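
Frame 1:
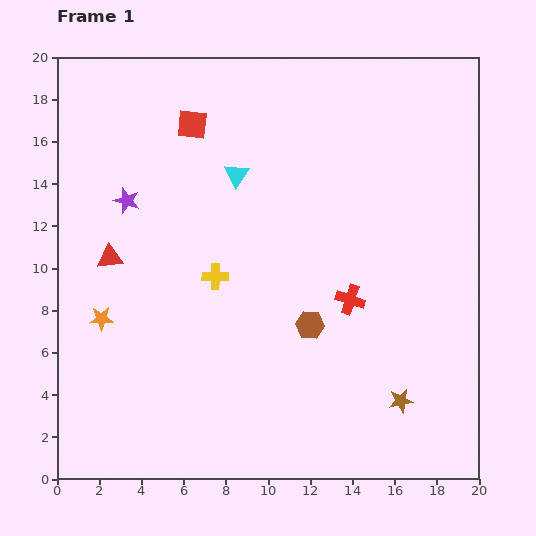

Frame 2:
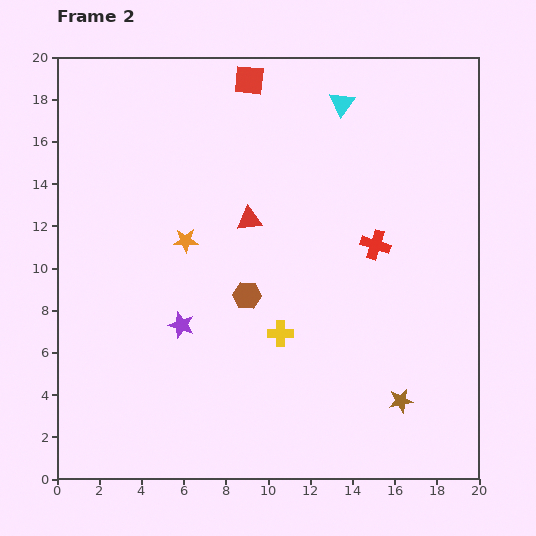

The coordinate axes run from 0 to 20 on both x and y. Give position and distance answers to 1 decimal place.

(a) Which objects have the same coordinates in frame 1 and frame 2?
the brown star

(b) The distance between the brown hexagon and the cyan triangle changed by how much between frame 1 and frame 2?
+2.3

Distance in frame 1: 7.9. Distance in frame 2: 10.2.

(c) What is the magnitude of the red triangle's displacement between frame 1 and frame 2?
6.8

The red triangle moved from (2.5, 10.5) to (9.1, 12.3), a distance of √(6.6² + 1.8²) ≈ 6.8.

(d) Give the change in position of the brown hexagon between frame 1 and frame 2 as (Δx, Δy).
(-3.0, 1.4)

The brown hexagon was at (12.0, 7.3) in frame 1 and (9.0, 8.7) in frame 2.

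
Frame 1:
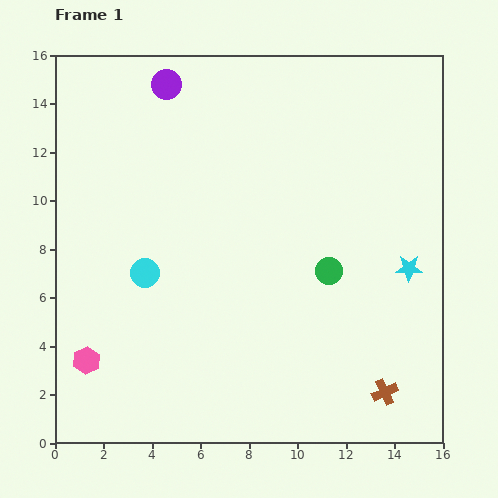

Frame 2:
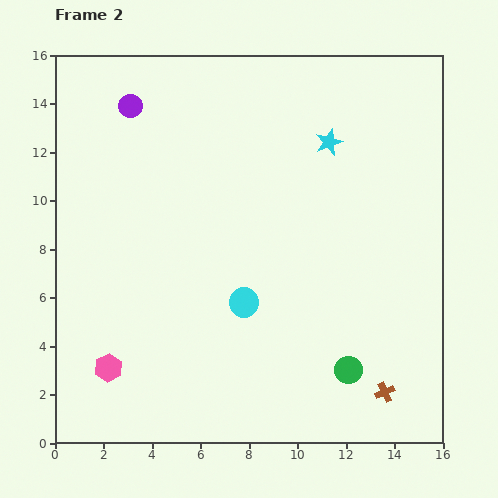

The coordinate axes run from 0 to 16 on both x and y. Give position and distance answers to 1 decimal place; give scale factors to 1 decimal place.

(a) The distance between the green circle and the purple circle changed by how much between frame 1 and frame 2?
+3.9

Distance in frame 1: 10.2. Distance in frame 2: 14.1.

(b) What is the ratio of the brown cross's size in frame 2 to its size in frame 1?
0.8×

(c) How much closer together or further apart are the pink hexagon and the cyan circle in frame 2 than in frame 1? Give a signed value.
+1.9

Distance in frame 1: 4.3. Distance in frame 2: 6.2.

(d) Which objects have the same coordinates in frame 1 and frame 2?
the brown cross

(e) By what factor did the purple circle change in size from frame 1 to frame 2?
0.8×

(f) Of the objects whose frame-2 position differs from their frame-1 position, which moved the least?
the pink hexagon

(moved 0.9)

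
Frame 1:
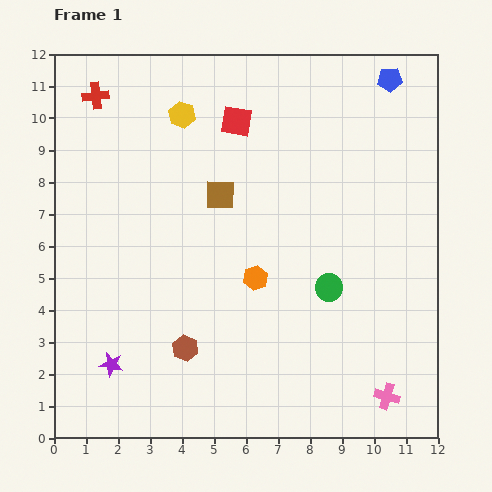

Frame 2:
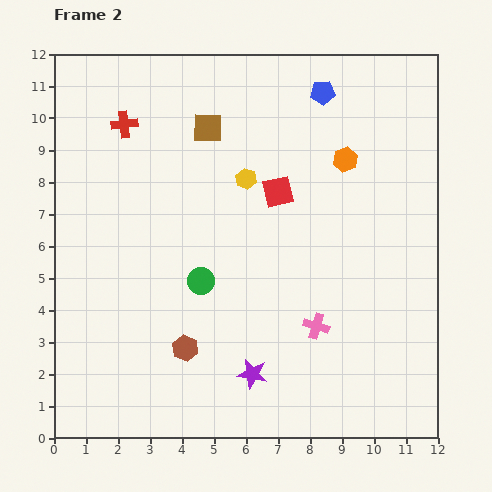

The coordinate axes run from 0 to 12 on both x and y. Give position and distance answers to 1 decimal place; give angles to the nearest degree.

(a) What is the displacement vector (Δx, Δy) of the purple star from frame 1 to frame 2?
(4.4, -0.3)

The purple star was at (1.8, 2.3) in frame 1 and (6.2, 2.0) in frame 2.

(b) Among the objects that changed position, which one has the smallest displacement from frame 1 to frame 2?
the red cross

(moved 1.3)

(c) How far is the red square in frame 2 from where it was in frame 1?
2.6

The red square moved from (5.7, 9.9) to (7.0, 7.7), a distance of √(1.3² + 2.2²) ≈ 2.6.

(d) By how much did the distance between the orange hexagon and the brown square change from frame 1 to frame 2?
+1.6

Distance in frame 1: 2.8. Distance in frame 2: 4.4.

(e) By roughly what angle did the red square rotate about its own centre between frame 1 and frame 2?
22° counter-clockwise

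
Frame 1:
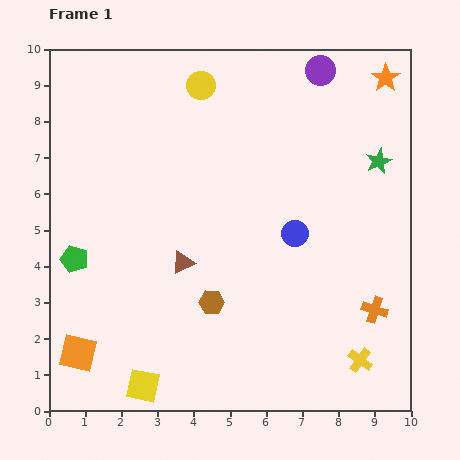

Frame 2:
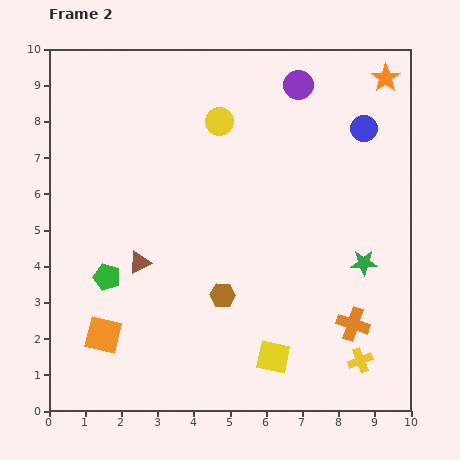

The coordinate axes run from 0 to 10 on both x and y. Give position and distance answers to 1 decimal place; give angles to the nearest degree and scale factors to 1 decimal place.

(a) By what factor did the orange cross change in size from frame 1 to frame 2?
1.3×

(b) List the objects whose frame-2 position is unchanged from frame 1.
the yellow cross, the orange star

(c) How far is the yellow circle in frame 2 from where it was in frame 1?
1.1

The yellow circle moved from (4.2, 9.0) to (4.7, 8.0), a distance of √(0.5² + 1.0²) ≈ 1.1.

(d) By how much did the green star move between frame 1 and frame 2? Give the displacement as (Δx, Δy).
(-0.4, -2.8)

The green star was at (9.1, 6.9) in frame 1 and (8.7, 4.1) in frame 2.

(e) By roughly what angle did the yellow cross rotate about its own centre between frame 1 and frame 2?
33° clockwise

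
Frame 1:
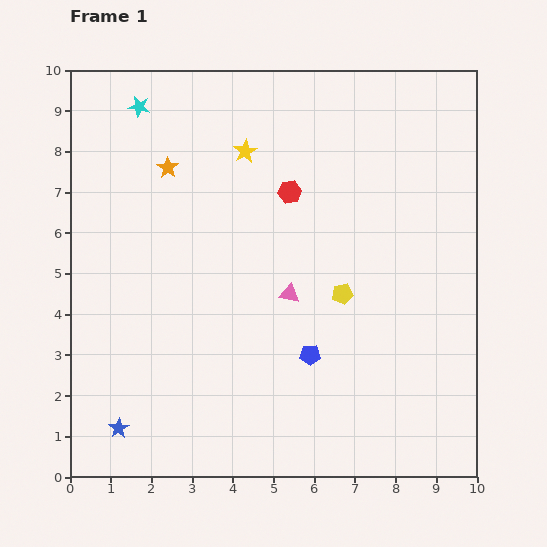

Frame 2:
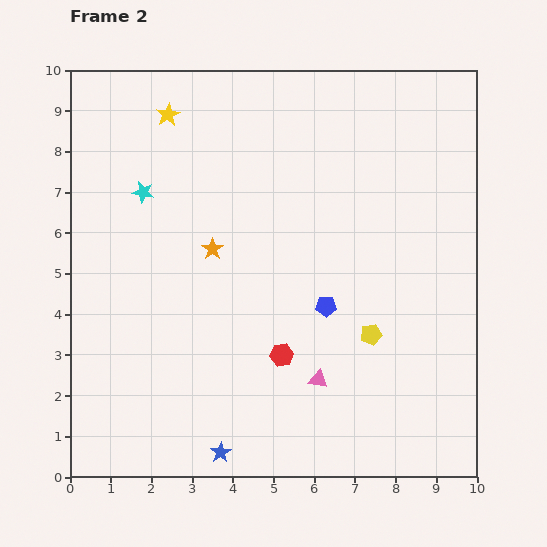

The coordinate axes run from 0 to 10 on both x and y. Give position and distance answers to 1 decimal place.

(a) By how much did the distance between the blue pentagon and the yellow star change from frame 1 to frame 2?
+0.9

Distance in frame 1: 5.2. Distance in frame 2: 6.1.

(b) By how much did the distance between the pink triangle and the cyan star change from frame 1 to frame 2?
+0.4

Distance in frame 1: 5.9. Distance in frame 2: 6.3.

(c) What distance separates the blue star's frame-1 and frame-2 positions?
2.6

The blue star moved from (1.2, 1.2) to (3.7, 0.6), a distance of √(2.5² + 0.6²) ≈ 2.6.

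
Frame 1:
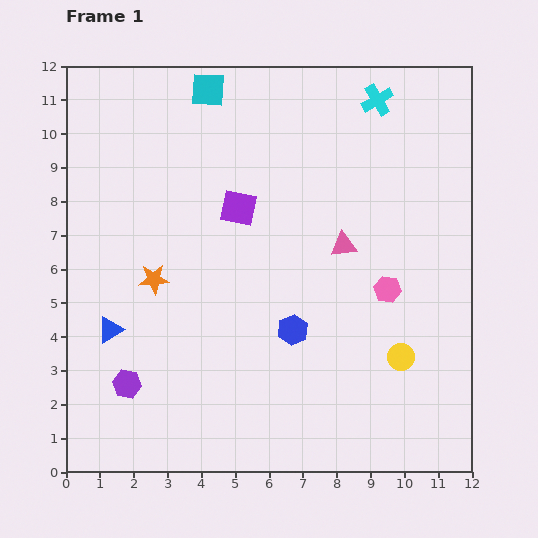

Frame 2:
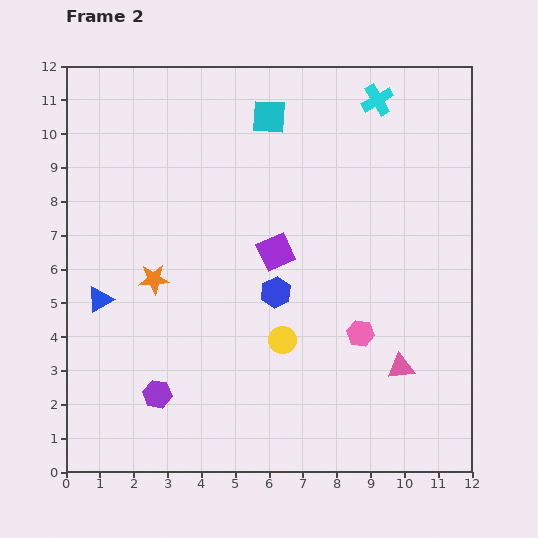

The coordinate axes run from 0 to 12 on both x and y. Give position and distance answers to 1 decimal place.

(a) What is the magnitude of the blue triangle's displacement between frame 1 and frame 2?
0.9

The blue triangle moved from (1.3, 4.2) to (1.0, 5.1), a distance of √(0.3² + 0.9²) ≈ 0.9.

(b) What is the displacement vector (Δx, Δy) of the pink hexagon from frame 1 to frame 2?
(-0.8, -1.3)

The pink hexagon was at (9.5, 5.4) in frame 1 and (8.7, 4.1) in frame 2.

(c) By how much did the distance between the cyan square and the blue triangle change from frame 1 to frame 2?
-0.3

Distance in frame 1: 7.7. Distance in frame 2: 7.4.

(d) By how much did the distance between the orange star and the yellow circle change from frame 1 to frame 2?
-3.5

Distance in frame 1: 7.7. Distance in frame 2: 4.2.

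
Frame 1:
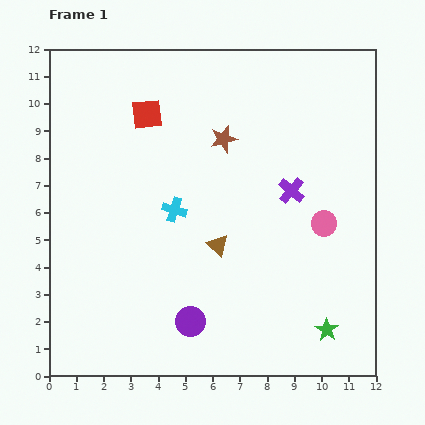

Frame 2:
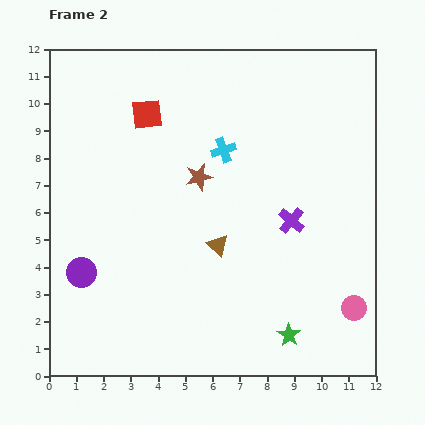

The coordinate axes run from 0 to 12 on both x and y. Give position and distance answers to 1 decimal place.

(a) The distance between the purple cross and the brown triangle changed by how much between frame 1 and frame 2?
-0.6

Distance in frame 1: 3.4. Distance in frame 2: 2.8.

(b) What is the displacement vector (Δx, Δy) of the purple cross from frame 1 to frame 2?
(0.0, -1.1)

The purple cross was at (8.9, 6.8) in frame 1 and (8.9, 5.7) in frame 2.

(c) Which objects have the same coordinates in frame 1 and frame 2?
the brown triangle, the red square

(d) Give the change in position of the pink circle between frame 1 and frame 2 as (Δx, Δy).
(1.1, -3.1)

The pink circle was at (10.1, 5.6) in frame 1 and (11.2, 2.5) in frame 2.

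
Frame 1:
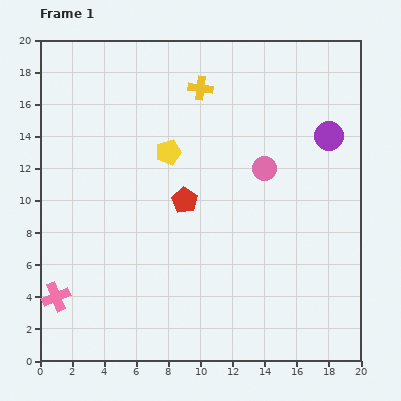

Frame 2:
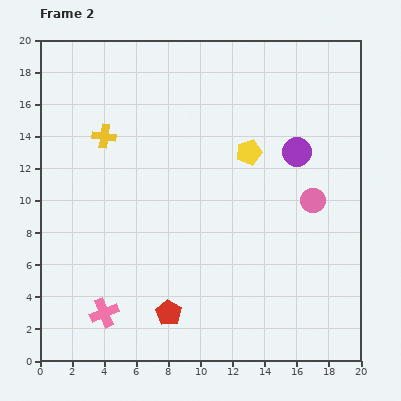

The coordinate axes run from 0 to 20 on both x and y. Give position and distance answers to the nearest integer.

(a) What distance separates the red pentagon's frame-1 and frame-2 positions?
7

The red pentagon moved from (9, 10) to (8, 3), a distance of √(1² + 7²) ≈ 7.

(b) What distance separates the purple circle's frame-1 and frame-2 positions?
2

The purple circle moved from (18, 14) to (16, 13), a distance of √(2² + 1²) ≈ 2.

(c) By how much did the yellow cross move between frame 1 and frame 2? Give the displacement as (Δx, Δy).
(-6, -3)

The yellow cross was at (10, 17) in frame 1 and (4, 14) in frame 2.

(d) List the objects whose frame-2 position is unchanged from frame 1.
none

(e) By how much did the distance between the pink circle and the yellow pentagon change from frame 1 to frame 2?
-1

Distance in frame 1: 6. Distance in frame 2: 5.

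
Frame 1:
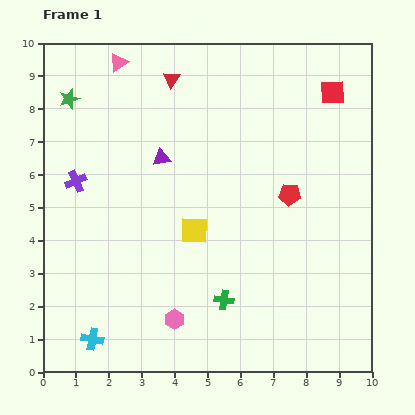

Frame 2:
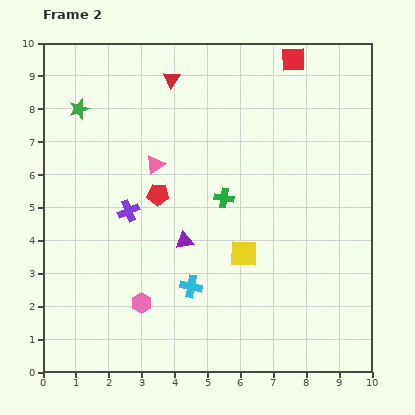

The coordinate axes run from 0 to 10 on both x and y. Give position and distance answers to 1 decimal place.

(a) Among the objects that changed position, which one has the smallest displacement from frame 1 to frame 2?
the green star

(moved 0.4)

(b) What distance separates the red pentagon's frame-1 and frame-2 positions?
4.0

The red pentagon moved from (7.5, 5.4) to (3.5, 5.4), a distance of √(4.0² + 0.0²) ≈ 4.0.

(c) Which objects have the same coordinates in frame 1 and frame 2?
the red triangle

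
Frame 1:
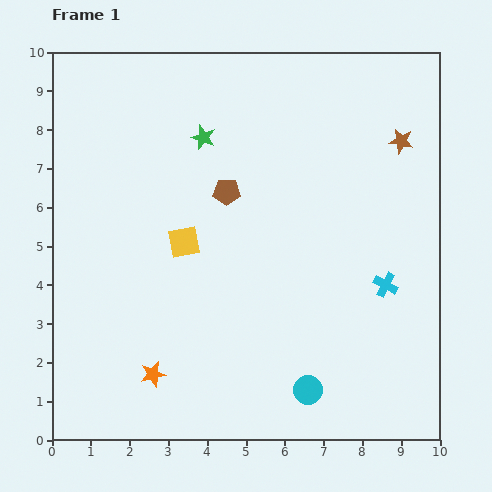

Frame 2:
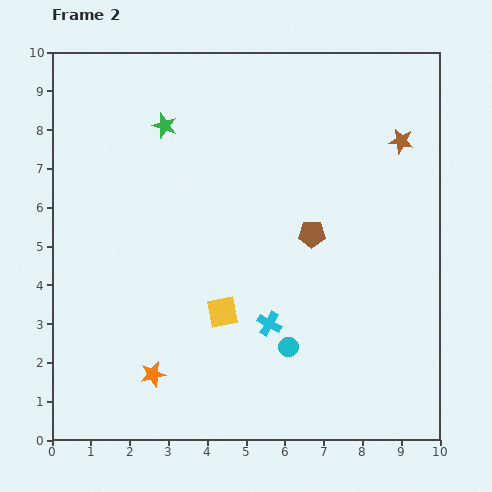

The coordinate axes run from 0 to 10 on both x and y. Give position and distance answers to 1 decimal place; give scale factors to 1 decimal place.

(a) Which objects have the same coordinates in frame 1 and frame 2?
the orange star, the brown star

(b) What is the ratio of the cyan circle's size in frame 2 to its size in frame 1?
0.7×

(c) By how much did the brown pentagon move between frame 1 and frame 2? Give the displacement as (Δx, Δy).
(2.2, -1.1)

The brown pentagon was at (4.5, 6.4) in frame 1 and (6.7, 5.3) in frame 2.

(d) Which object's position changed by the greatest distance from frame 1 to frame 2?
the cyan cross

(moved 3.2; next 2.5)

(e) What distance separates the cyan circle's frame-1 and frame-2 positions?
1.2

The cyan circle moved from (6.6, 1.3) to (6.1, 2.4), a distance of √(0.5² + 1.1²) ≈ 1.2.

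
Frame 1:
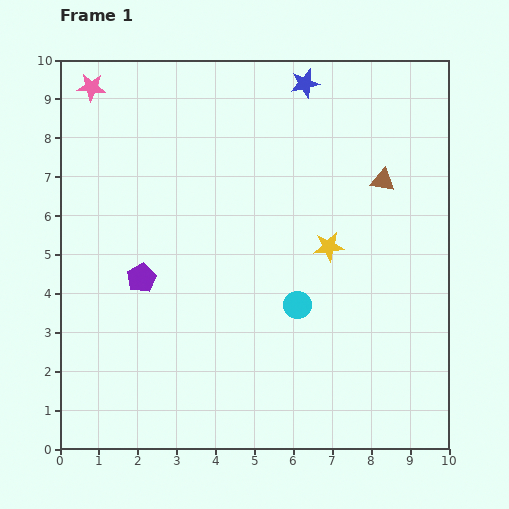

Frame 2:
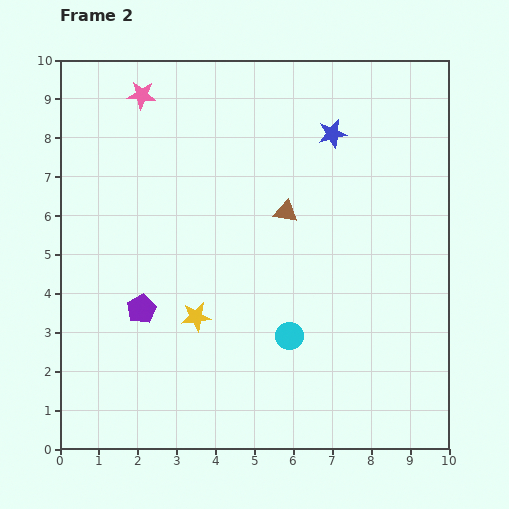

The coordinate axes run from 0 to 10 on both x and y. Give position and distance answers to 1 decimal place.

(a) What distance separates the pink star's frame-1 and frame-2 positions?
1.3

The pink star moved from (0.8, 9.3) to (2.1, 9.1), a distance of √(1.3² + 0.2²) ≈ 1.3.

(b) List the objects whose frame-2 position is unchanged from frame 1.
none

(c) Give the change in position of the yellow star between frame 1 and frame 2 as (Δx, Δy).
(-3.4, -1.8)

The yellow star was at (6.9, 5.2) in frame 1 and (3.5, 3.4) in frame 2.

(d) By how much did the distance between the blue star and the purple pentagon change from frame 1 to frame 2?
+0.2

Distance in frame 1: 6.5. Distance in frame 2: 6.7.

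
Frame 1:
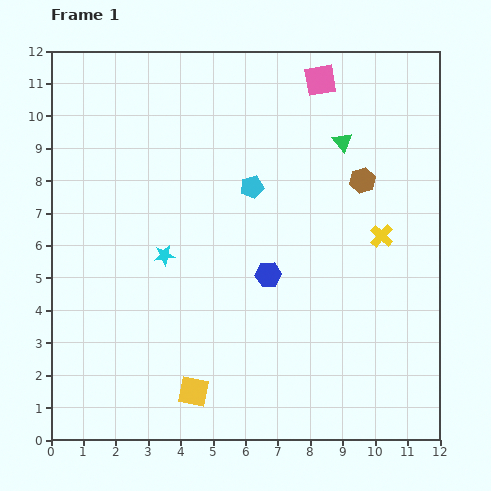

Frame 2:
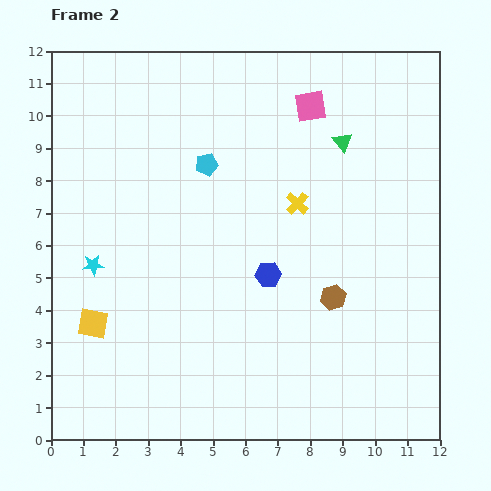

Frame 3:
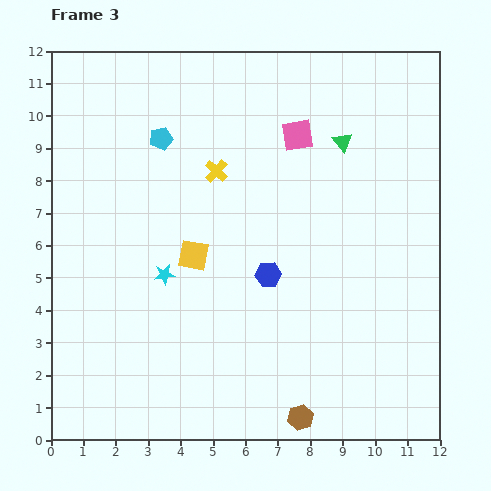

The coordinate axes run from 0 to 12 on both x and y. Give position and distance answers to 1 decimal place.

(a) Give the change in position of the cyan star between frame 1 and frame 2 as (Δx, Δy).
(-2.2, -0.3)

The cyan star was at (3.5, 5.7) in frame 1 and (1.3, 5.4) in frame 2.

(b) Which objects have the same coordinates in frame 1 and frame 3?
the blue hexagon, the green triangle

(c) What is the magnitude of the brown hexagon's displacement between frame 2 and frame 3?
3.8

The brown hexagon moved from (8.7, 4.4) to (7.7, 0.7), a distance of √(1.0² + 3.7²) ≈ 3.8.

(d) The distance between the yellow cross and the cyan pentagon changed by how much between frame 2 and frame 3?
-1.0

Distance in frame 2: 3.0. Distance in frame 3: 2.0.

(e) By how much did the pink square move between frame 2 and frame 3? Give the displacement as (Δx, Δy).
(-0.4, -0.9)

The pink square was at (8.0, 10.3) in frame 2 and (7.6, 9.4) in frame 3.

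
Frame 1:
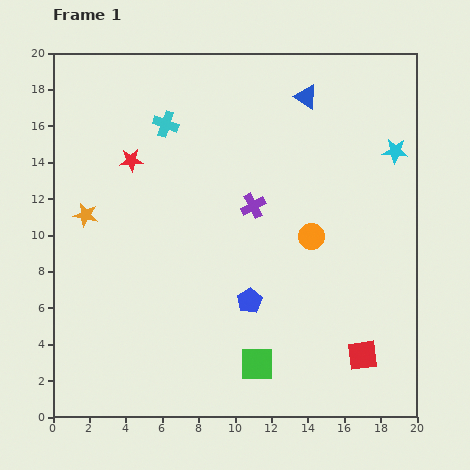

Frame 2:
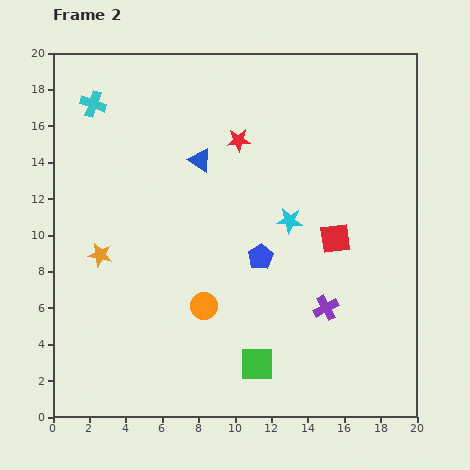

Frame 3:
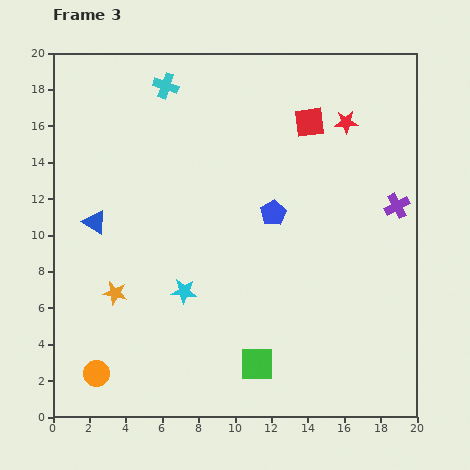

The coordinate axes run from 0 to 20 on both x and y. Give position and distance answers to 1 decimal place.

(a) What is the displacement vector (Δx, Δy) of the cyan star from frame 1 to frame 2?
(-5.8, -3.8)

The cyan star was at (18.8, 14.6) in frame 1 and (13.0, 10.8) in frame 2.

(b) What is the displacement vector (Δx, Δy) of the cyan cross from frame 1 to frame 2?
(-4.0, 1.1)

The cyan cross was at (6.2, 16.1) in frame 1 and (2.2, 17.2) in frame 2.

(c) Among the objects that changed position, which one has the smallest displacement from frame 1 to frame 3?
the cyan cross

(moved 2.1)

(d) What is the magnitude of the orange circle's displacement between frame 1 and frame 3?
14.0

The orange circle moved from (14.2, 9.9) to (2.4, 2.4), a distance of √(11.8² + 7.5²) ≈ 14.0.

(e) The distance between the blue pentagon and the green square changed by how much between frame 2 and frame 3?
+2.4

Distance in frame 2: 5.9. Distance in frame 3: 8.3.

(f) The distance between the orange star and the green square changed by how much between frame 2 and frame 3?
-1.8

Distance in frame 2: 10.5. Distance in frame 3: 8.7.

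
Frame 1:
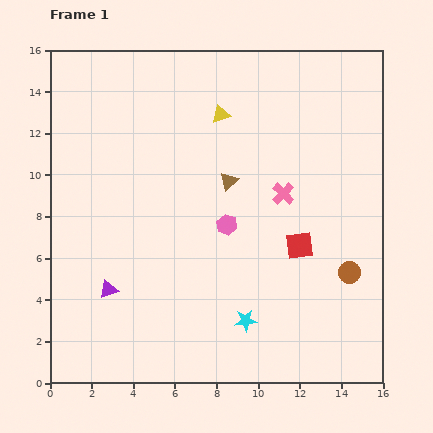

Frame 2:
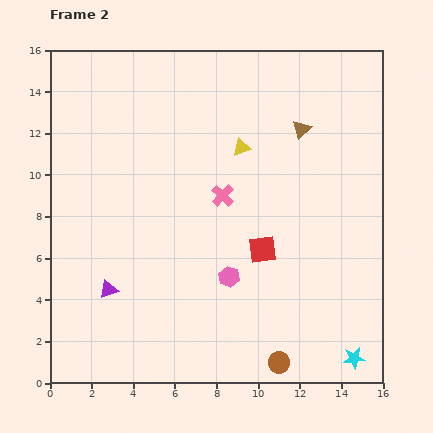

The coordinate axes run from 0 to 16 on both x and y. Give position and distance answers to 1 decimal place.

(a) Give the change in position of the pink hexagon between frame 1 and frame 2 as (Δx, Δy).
(0.1, -2.5)

The pink hexagon was at (8.5, 7.6) in frame 1 and (8.6, 5.1) in frame 2.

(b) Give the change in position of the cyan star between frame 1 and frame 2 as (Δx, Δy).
(5.2, -1.8)

The cyan star was at (9.4, 3.0) in frame 1 and (14.6, 1.2) in frame 2.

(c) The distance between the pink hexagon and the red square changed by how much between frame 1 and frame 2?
-1.5

Distance in frame 1: 3.6. Distance in frame 2: 2.1.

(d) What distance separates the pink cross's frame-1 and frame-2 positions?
2.9

The pink cross moved from (11.2, 9.1) to (8.3, 9.0), a distance of √(2.9² + 0.1²) ≈ 2.9.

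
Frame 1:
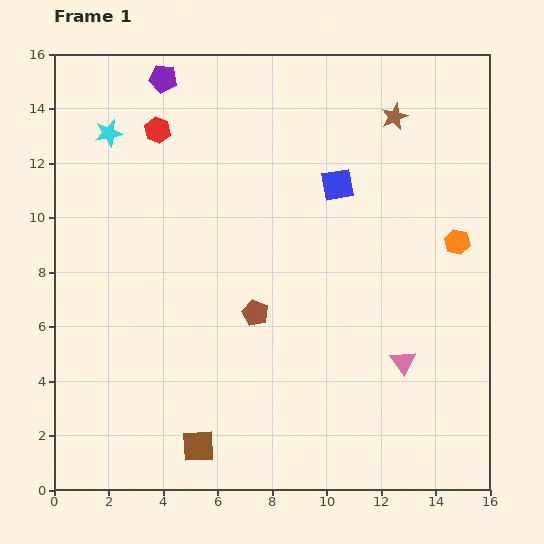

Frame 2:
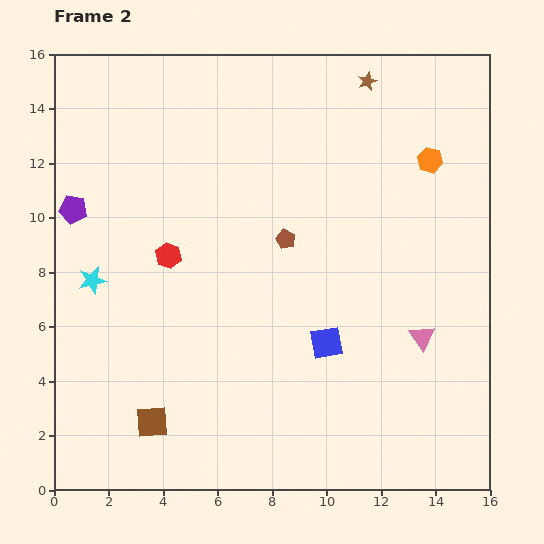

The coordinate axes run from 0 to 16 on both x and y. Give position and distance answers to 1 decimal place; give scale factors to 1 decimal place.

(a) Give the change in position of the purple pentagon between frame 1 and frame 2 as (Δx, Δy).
(-3.3, -4.8)

The purple pentagon was at (4.0, 15.1) in frame 1 and (0.7, 10.3) in frame 2.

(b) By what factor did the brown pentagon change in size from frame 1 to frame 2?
0.8×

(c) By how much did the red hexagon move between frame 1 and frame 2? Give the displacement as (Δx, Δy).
(0.4, -4.6)

The red hexagon was at (3.8, 13.2) in frame 1 and (4.2, 8.6) in frame 2.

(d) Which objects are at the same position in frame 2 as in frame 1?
none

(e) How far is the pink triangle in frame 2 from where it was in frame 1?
1.1

The pink triangle moved from (12.8, 4.7) to (13.5, 5.6), a distance of √(0.7² + 0.9²) ≈ 1.1.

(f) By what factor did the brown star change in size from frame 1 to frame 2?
0.7×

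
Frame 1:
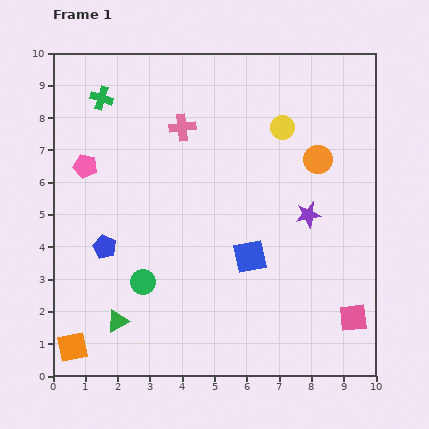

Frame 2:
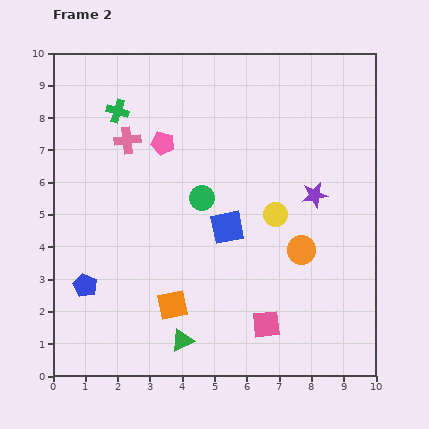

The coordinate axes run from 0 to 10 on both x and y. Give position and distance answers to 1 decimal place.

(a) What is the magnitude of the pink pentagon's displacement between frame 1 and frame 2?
2.5

The pink pentagon moved from (1.0, 6.5) to (3.4, 7.2), a distance of √(2.4² + 0.7²) ≈ 2.5.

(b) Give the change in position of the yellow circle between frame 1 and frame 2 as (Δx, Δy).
(-0.2, -2.7)

The yellow circle was at (7.1, 7.7) in frame 1 and (6.9, 5.0) in frame 2.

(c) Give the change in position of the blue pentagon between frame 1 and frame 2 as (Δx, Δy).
(-0.6, -1.2)

The blue pentagon was at (1.6, 4.0) in frame 1 and (1.0, 2.8) in frame 2.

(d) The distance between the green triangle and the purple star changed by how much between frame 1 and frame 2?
-0.7

Distance in frame 1: 6.8. Distance in frame 2: 6.1.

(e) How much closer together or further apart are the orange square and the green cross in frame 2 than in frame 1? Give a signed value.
-1.6

Distance in frame 1: 7.8. Distance in frame 2: 6.2.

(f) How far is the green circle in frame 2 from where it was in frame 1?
3.2

The green circle moved from (2.8, 2.9) to (4.6, 5.5), a distance of √(1.8² + 2.6²) ≈ 3.2.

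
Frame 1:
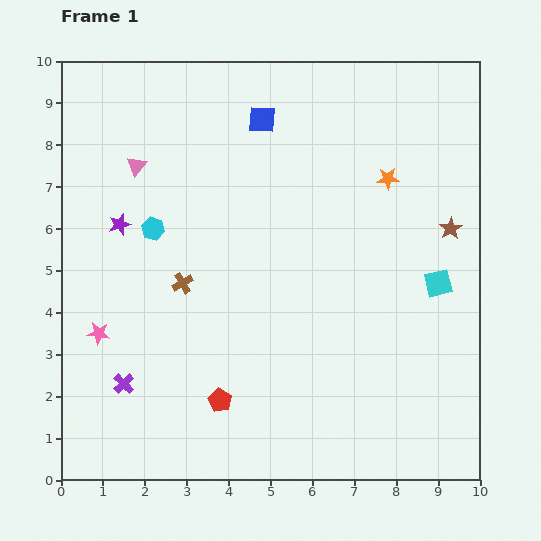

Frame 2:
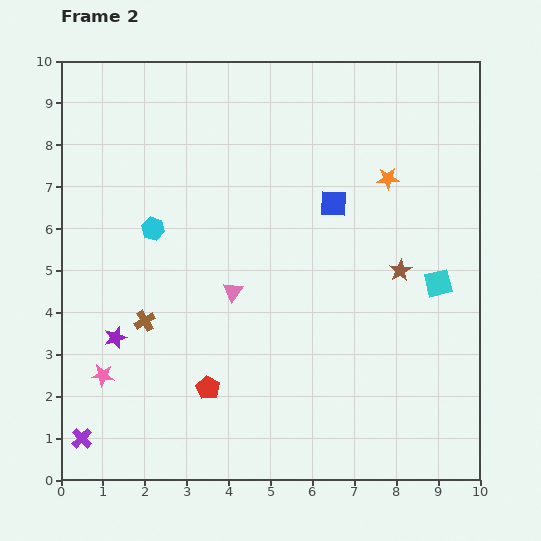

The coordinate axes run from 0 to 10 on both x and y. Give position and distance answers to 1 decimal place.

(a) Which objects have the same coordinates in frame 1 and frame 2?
the cyan square, the orange star, the cyan hexagon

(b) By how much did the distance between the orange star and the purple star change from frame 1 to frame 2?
+1.0

Distance in frame 1: 6.5. Distance in frame 2: 7.5.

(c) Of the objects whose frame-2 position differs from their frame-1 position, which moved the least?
the red pentagon

(moved 0.4)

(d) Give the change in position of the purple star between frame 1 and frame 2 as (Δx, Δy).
(-0.1, -2.7)

The purple star was at (1.4, 6.1) in frame 1 and (1.3, 3.4) in frame 2.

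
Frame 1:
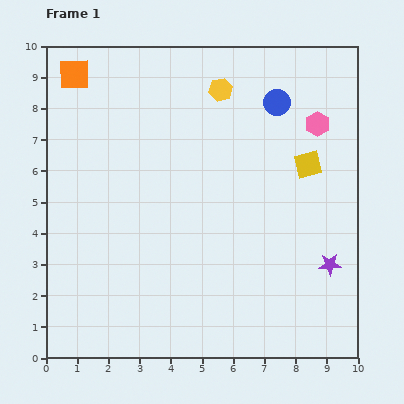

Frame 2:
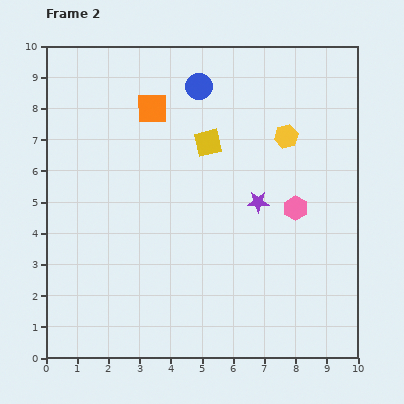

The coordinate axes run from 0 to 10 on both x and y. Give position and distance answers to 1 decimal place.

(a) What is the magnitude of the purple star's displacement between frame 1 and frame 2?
3.0

The purple star moved from (9.1, 3.0) to (6.8, 5.0), a distance of √(2.3² + 2.0²) ≈ 3.0.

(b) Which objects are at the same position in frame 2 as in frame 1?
none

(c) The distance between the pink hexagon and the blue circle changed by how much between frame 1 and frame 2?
+3.5

Distance in frame 1: 1.5. Distance in frame 2: 5.0.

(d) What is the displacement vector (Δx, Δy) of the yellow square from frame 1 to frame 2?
(-3.2, 0.7)

The yellow square was at (8.4, 6.2) in frame 1 and (5.2, 6.9) in frame 2.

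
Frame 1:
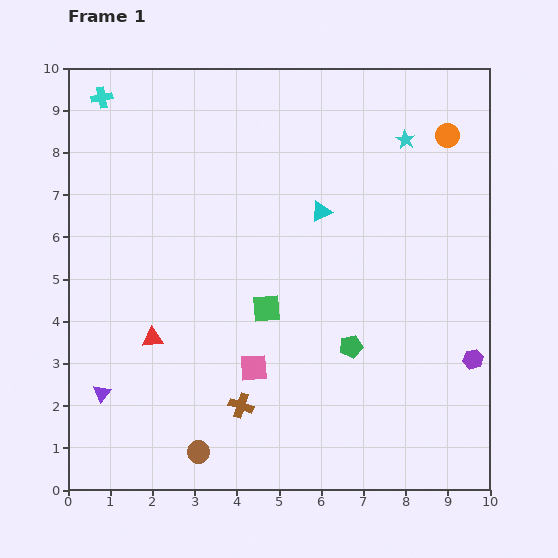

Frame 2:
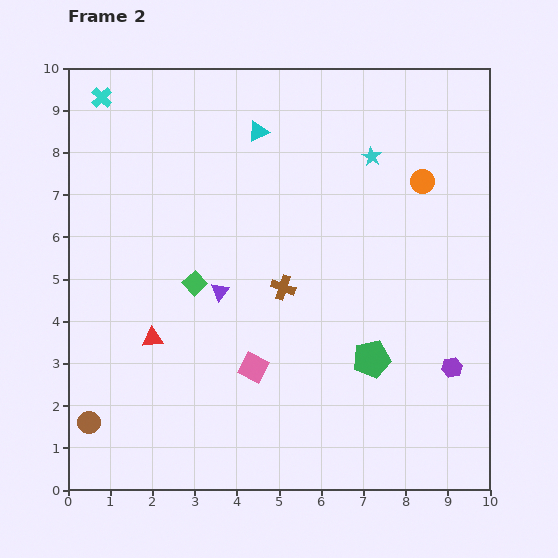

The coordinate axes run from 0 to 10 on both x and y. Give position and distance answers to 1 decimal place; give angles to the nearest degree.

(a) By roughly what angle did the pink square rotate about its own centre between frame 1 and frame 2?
30° clockwise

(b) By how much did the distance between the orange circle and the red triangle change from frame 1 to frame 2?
-1.1

Distance in frame 1: 8.5. Distance in frame 2: 7.4.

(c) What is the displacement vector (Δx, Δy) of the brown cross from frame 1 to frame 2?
(1.0, 2.8)

The brown cross was at (4.1, 2.0) in frame 1 and (5.1, 4.8) in frame 2.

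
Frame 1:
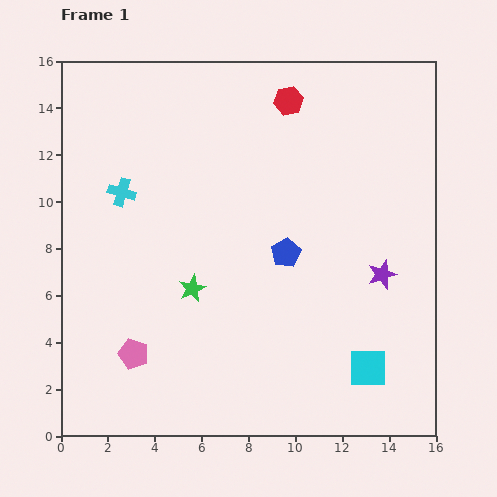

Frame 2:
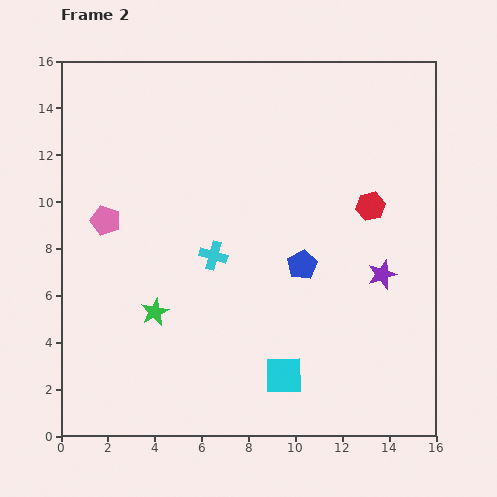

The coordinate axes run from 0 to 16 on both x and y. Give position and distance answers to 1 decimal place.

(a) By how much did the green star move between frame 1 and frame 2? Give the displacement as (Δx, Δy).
(-1.6, -1.0)

The green star was at (5.6, 6.3) in frame 1 and (4.0, 5.3) in frame 2.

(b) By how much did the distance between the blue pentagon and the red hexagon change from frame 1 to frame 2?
-2.7

Distance in frame 1: 6.5. Distance in frame 2: 3.8.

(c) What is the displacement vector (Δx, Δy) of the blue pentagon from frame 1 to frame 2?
(0.7, -0.5)

The blue pentagon was at (9.6, 7.8) in frame 1 and (10.3, 7.3) in frame 2.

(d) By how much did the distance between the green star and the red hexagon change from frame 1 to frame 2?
+1.2

Distance in frame 1: 9.0. Distance in frame 2: 10.2.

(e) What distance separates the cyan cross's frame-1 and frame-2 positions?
4.7

The cyan cross moved from (2.6, 10.4) to (6.5, 7.7), a distance of √(3.9² + 2.7²) ≈ 4.7.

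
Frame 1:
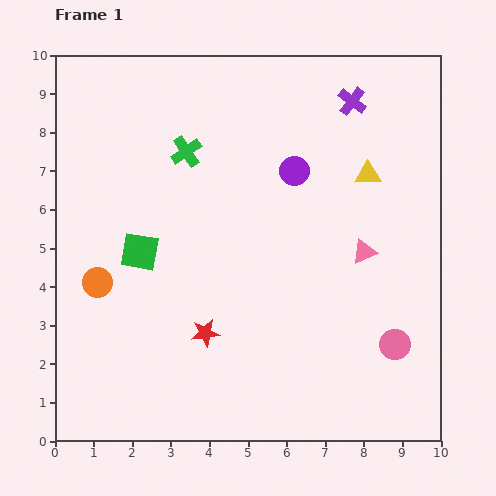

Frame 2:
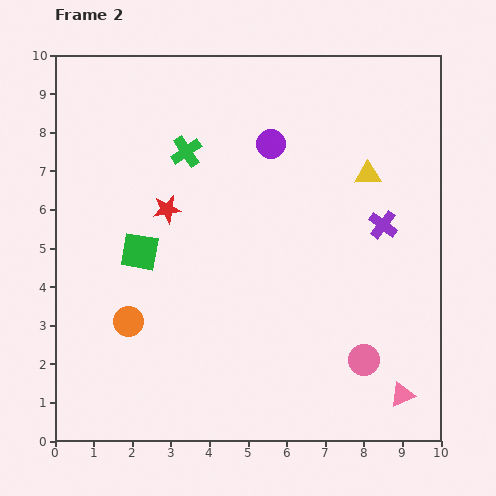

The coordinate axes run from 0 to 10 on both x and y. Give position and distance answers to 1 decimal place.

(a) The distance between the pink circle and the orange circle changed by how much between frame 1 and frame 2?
-1.7

Distance in frame 1: 7.9. Distance in frame 2: 6.2.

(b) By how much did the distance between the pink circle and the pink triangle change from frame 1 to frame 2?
-1.2

Distance in frame 1: 2.5. Distance in frame 2: 1.3.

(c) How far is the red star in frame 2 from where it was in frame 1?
3.4

The red star moved from (3.9, 2.8) to (2.9, 6.0), a distance of √(1.0² + 3.2²) ≈ 3.4.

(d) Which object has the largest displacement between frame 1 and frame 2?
the pink triangle

(moved 3.8; next 3.4)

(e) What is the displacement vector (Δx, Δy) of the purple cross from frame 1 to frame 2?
(0.8, -3.2)

The purple cross was at (7.7, 8.8) in frame 1 and (8.5, 5.6) in frame 2.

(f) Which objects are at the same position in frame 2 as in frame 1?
the green cross, the yellow triangle, the green square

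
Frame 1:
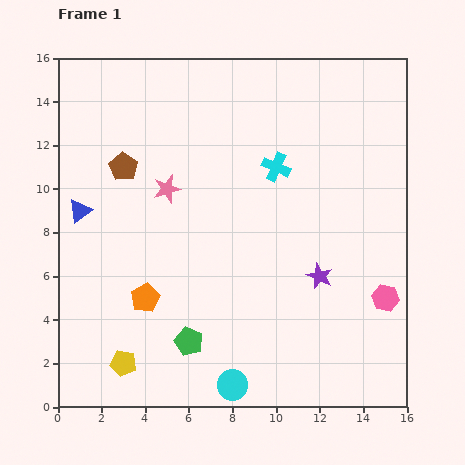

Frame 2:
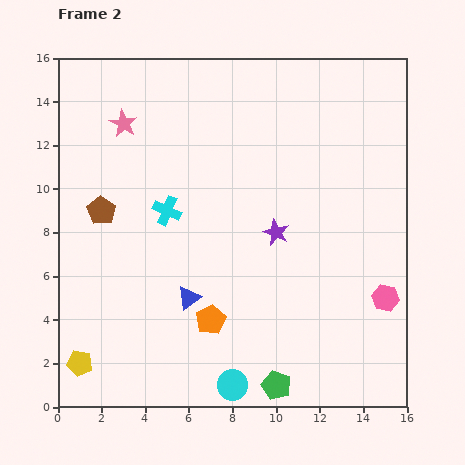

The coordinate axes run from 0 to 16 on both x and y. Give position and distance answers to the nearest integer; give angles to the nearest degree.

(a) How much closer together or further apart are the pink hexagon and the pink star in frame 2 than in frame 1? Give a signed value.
+3

Distance in frame 1: 11. Distance in frame 2: 14.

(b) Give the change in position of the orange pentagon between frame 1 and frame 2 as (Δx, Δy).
(3, -1)

The orange pentagon was at (4, 5) in frame 1 and (7, 4) in frame 2.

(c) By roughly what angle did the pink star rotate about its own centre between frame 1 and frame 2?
27° counter-clockwise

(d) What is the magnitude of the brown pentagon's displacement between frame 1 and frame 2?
2

The brown pentagon moved from (3, 11) to (2, 9), a distance of √(1² + 2²) ≈ 2.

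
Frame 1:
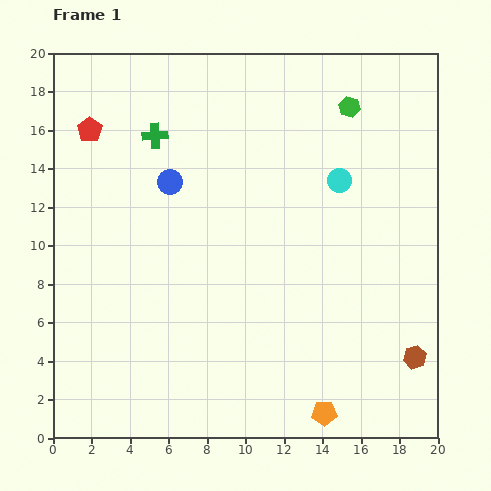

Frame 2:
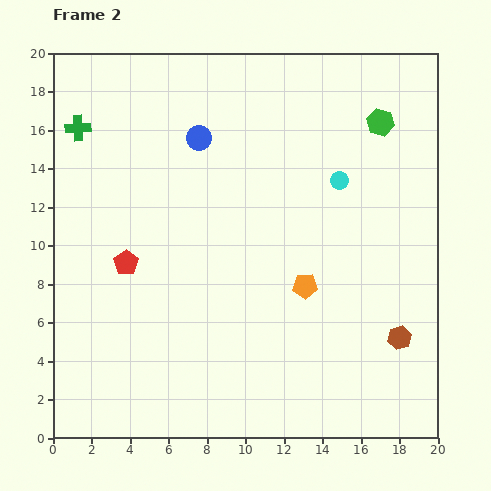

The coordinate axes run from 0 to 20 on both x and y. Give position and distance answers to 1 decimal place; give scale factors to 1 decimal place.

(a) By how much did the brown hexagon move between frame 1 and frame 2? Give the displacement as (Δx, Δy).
(-0.8, 1.0)

The brown hexagon was at (18.8, 4.2) in frame 1 and (18.0, 5.2) in frame 2.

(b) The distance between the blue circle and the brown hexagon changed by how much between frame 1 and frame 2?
-0.9

Distance in frame 1: 15.6. Distance in frame 2: 14.7.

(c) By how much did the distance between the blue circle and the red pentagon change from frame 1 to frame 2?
+2.5

Distance in frame 1: 5.0. Distance in frame 2: 7.5.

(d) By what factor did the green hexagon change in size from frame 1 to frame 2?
1.3×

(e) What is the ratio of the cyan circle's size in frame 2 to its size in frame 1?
0.8×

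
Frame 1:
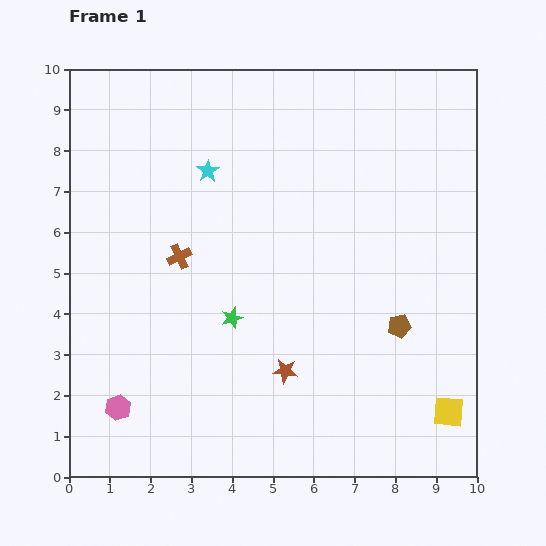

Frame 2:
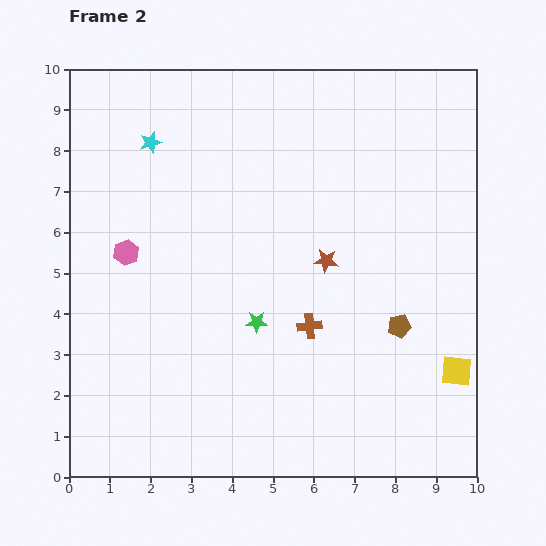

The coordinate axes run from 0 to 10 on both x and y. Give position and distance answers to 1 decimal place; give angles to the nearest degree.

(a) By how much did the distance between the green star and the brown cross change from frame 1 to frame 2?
-0.7

Distance in frame 1: 2.0. Distance in frame 2: 1.3.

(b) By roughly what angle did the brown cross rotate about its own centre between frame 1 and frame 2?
20° clockwise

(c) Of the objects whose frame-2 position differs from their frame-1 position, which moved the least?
the green star

(moved 0.6)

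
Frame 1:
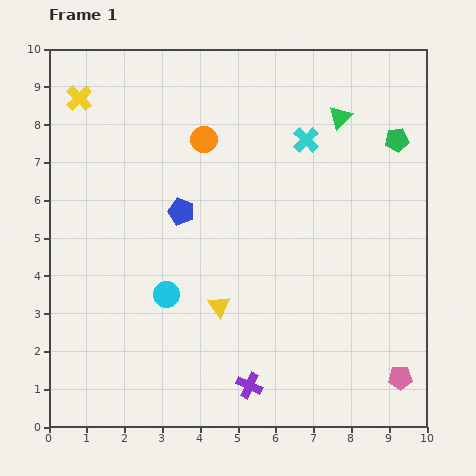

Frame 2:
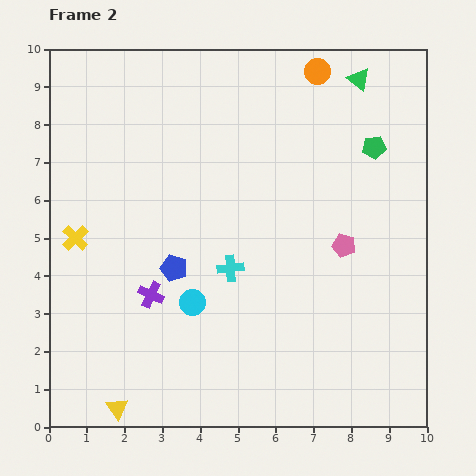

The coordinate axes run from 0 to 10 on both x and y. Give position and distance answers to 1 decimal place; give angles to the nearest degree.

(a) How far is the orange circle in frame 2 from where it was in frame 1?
3.5

The orange circle moved from (4.1, 7.6) to (7.1, 9.4), a distance of √(3.0² + 1.8²) ≈ 3.5.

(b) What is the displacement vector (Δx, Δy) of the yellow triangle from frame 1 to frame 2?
(-2.7, -2.7)

The yellow triangle was at (4.5, 3.2) in frame 1 and (1.8, 0.5) in frame 2.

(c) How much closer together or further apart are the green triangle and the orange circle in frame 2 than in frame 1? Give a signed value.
-2.5

Distance in frame 1: 3.6. Distance in frame 2: 1.1.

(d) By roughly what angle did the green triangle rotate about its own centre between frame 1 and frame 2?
37° counter-clockwise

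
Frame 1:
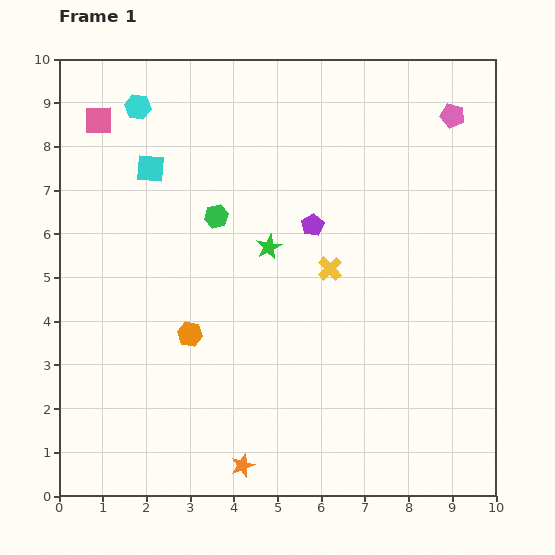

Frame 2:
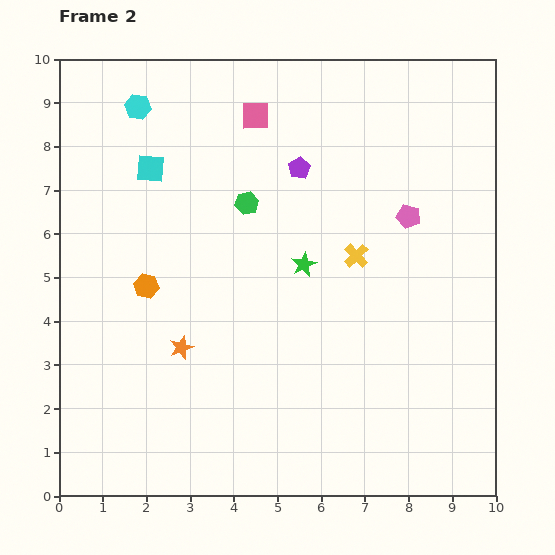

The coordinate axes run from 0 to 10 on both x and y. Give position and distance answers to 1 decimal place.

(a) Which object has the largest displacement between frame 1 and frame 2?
the pink square

(moved 3.6; next 3.0)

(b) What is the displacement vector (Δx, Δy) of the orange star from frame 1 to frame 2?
(-1.4, 2.7)

The orange star was at (4.2, 0.7) in frame 1 and (2.8, 3.4) in frame 2.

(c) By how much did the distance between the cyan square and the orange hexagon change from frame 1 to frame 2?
-1.2

Distance in frame 1: 3.9. Distance in frame 2: 2.7.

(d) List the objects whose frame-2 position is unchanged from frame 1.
the cyan square, the cyan hexagon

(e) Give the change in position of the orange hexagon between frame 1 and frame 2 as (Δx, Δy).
(-1.0, 1.1)

The orange hexagon was at (3.0, 3.7) in frame 1 and (2.0, 4.8) in frame 2.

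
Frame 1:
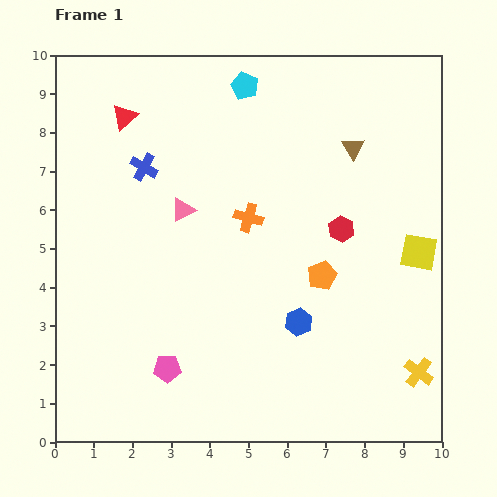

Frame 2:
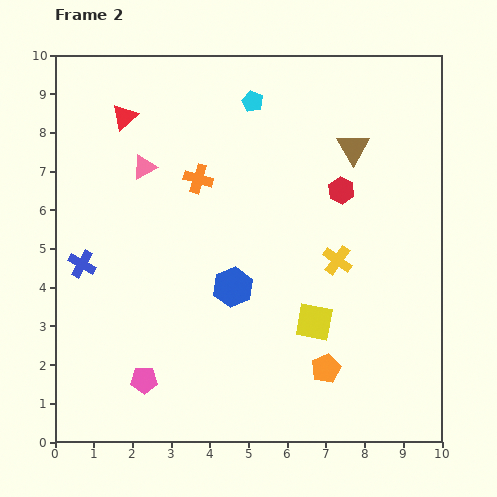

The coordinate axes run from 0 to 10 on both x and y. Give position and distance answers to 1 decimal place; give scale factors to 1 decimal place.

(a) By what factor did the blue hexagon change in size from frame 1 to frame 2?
1.5×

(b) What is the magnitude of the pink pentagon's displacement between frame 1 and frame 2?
0.7

The pink pentagon moved from (2.9, 1.9) to (2.3, 1.6), a distance of √(0.6² + 0.3²) ≈ 0.7.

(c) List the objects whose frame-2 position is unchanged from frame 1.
the brown triangle, the red triangle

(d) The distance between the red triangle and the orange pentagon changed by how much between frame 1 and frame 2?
+1.8

Distance in frame 1: 6.5. Distance in frame 2: 8.3.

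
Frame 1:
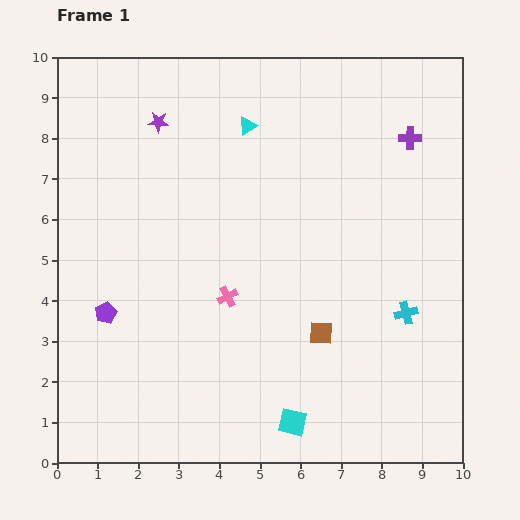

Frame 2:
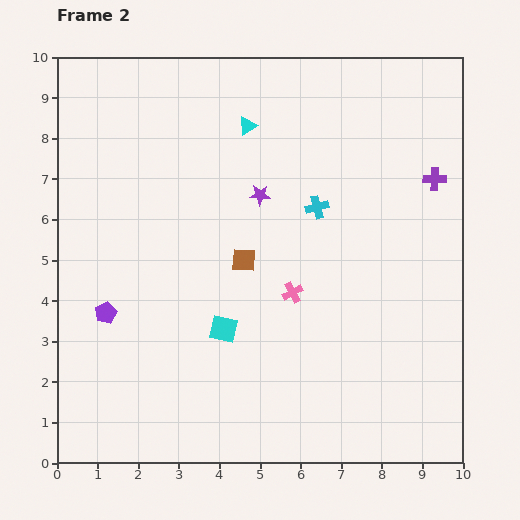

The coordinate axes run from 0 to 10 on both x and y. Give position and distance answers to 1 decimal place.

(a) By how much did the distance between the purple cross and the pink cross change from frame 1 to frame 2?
-1.5

Distance in frame 1: 6.0. Distance in frame 2: 4.5.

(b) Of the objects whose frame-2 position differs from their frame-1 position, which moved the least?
the purple cross

(moved 1.2)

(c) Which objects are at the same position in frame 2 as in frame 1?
the cyan triangle, the purple pentagon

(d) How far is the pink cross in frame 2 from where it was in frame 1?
1.6

The pink cross moved from (4.2, 4.1) to (5.8, 4.2), a distance of √(1.6² + 0.1²) ≈ 1.6.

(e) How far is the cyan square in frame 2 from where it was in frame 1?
2.9

The cyan square moved from (5.8, 1.0) to (4.1, 3.3), a distance of √(1.7² + 2.3²) ≈ 2.9.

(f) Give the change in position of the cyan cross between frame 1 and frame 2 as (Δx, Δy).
(-2.2, 2.6)

The cyan cross was at (8.6, 3.7) in frame 1 and (6.4, 6.3) in frame 2.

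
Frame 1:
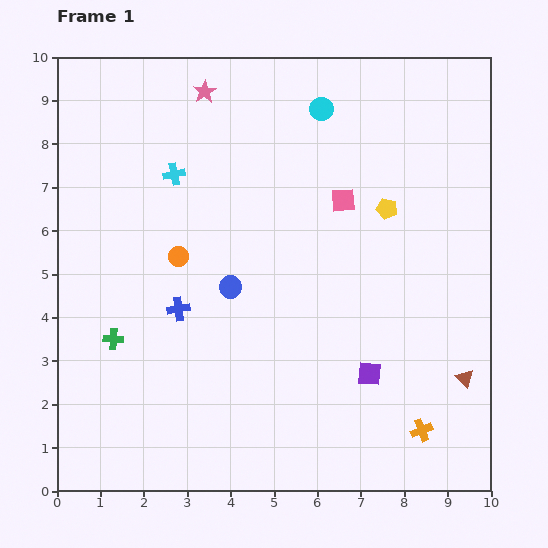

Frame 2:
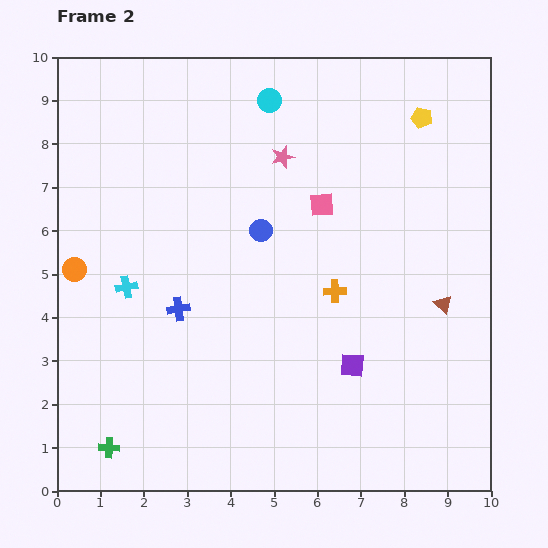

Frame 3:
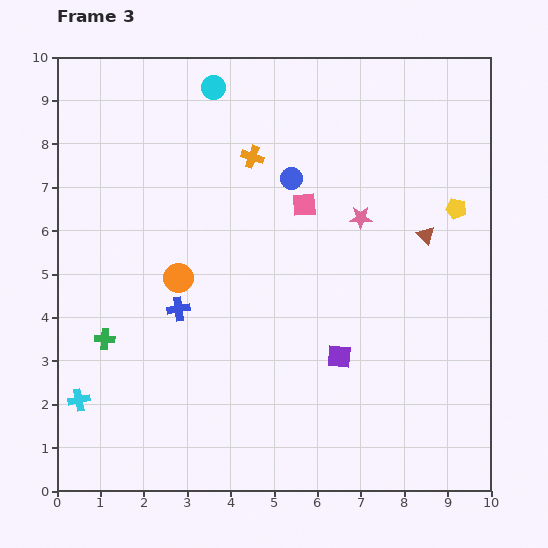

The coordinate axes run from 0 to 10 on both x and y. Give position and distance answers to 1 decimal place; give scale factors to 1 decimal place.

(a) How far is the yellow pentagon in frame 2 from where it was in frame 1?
2.2

The yellow pentagon moved from (7.6, 6.5) to (8.4, 8.6), a distance of √(0.8² + 2.1²) ≈ 2.2.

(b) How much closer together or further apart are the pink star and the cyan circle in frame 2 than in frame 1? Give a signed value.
-1.4

Distance in frame 1: 2.7. Distance in frame 2: 1.3.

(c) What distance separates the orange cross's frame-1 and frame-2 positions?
3.8

The orange cross moved from (8.4, 1.4) to (6.4, 4.6), a distance of √(2.0² + 3.2²) ≈ 3.8.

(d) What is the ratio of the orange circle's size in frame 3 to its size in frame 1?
1.4×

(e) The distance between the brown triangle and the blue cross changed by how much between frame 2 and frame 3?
-0.2

Distance in frame 2: 6.1. Distance in frame 3: 5.9.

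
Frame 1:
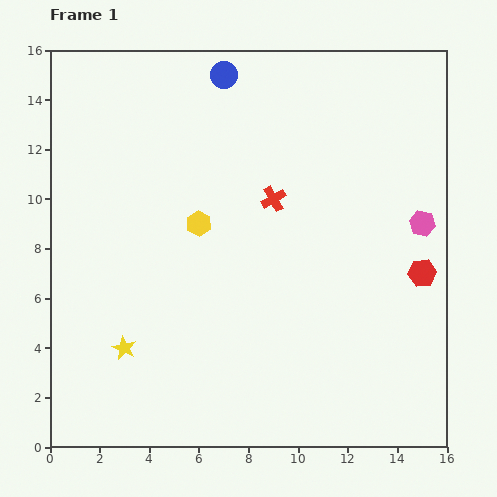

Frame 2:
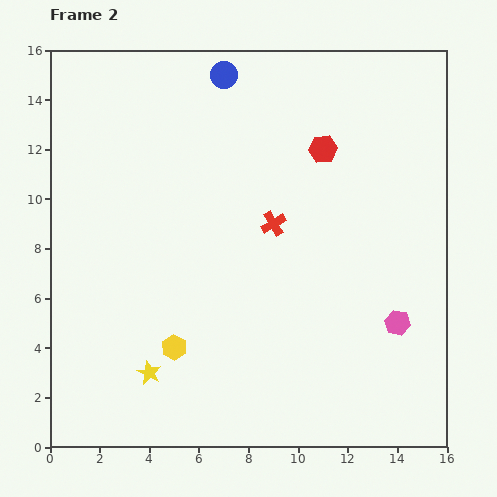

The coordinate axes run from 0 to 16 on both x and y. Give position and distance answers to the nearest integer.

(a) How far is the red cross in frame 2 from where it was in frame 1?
1

The red cross moved from (9, 10) to (9, 9), a distance of √(0² + 1²) ≈ 1.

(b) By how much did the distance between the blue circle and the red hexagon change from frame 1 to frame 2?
-6

Distance in frame 1: 11. Distance in frame 2: 5.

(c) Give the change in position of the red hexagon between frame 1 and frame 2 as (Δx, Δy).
(-4, 5)

The red hexagon was at (15, 7) in frame 1 and (11, 12) in frame 2.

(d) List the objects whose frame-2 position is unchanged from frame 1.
the blue circle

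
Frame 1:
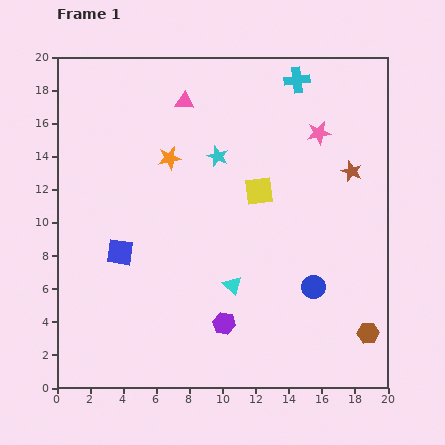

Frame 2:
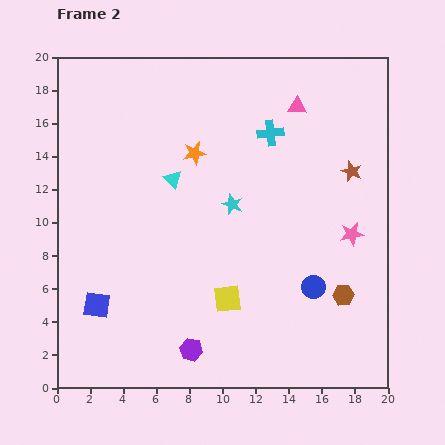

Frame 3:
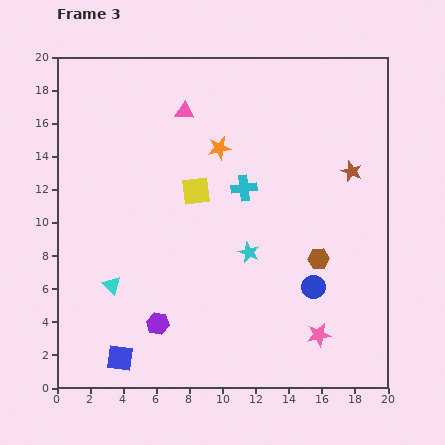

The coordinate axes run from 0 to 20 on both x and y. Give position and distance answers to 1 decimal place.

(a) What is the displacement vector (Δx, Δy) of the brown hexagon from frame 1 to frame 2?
(-1.5, 2.3)

The brown hexagon was at (18.8, 3.3) in frame 1 and (17.3, 5.6) in frame 2.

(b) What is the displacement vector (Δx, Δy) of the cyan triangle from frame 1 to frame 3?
(-7.3, 0.0)

The cyan triangle was at (10.6, 6.2) in frame 1 and (3.3, 6.2) in frame 3.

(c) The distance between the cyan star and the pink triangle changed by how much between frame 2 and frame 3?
+2.3

Distance in frame 2: 7.1. Distance in frame 3: 9.4.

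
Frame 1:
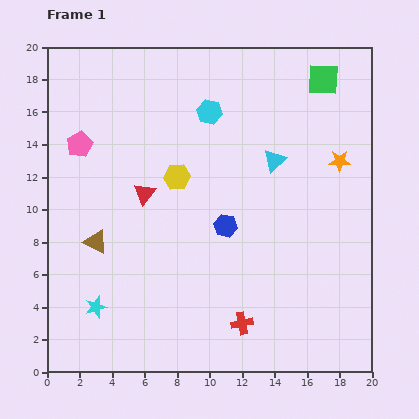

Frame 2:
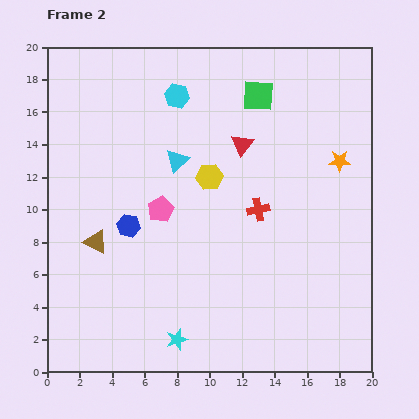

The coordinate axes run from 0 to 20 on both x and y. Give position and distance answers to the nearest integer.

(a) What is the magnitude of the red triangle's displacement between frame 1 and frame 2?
7

The red triangle moved from (6, 11) to (12, 14), a distance of √(6² + 3²) ≈ 7.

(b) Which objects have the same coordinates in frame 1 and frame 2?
the orange star, the brown triangle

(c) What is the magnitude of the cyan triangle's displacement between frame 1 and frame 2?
6

The cyan triangle moved from (14, 13) to (8, 13), a distance of √(6² + 0²) ≈ 6.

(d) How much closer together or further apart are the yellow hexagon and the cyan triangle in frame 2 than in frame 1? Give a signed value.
-4

Distance in frame 1: 6. Distance in frame 2: 2.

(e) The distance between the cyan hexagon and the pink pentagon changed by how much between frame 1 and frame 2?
-1

Distance in frame 1: 8. Distance in frame 2: 7.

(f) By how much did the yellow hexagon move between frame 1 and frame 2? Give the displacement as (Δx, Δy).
(2, 0)

The yellow hexagon was at (8, 12) in frame 1 and (10, 12) in frame 2.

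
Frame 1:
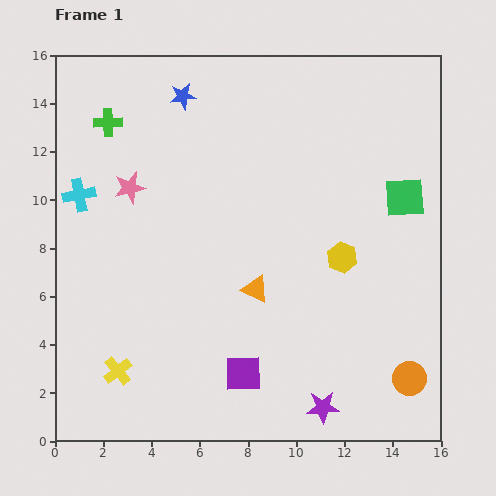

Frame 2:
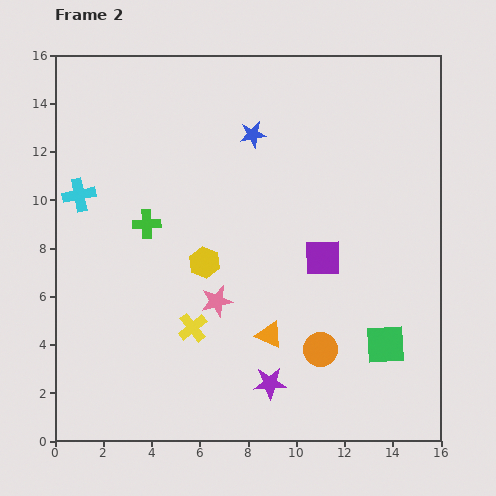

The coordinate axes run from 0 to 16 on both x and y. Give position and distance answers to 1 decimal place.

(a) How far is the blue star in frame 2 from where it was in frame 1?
3.3

The blue star moved from (5.3, 14.3) to (8.2, 12.7), a distance of √(2.9² + 1.6²) ≈ 3.3.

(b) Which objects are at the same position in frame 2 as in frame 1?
the cyan cross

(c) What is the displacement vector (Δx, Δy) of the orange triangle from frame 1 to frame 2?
(0.6, -1.9)

The orange triangle was at (8.3, 6.3) in frame 1 and (8.9, 4.4) in frame 2.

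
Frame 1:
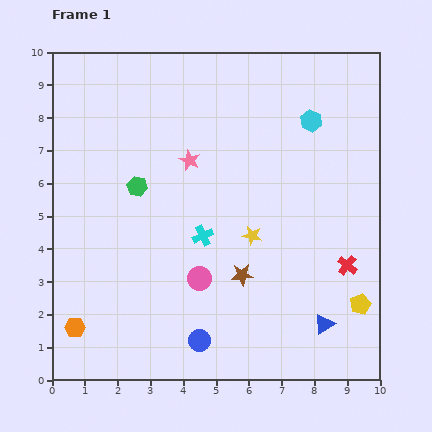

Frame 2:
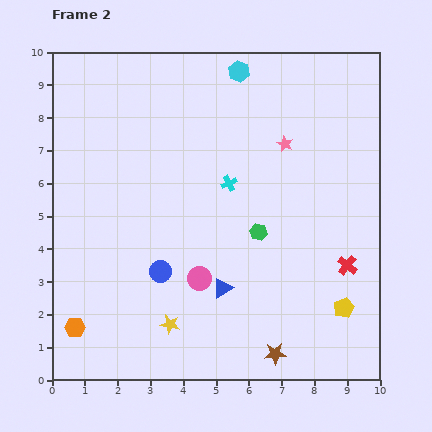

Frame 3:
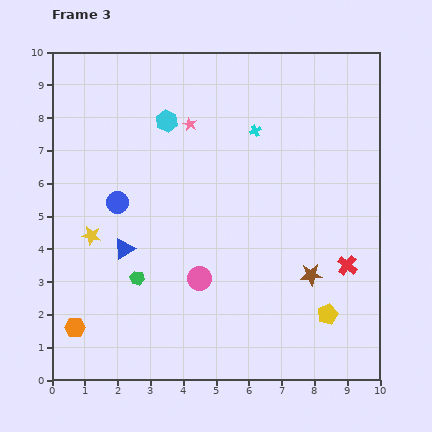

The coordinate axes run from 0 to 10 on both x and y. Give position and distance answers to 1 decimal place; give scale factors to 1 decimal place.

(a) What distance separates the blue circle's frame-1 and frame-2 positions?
2.4

The blue circle moved from (4.5, 1.2) to (3.3, 3.3), a distance of √(1.2² + 2.1²) ≈ 2.4.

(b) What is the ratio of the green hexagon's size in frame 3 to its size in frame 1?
0.7×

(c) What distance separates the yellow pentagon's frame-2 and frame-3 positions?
0.5

The yellow pentagon moved from (8.9, 2.2) to (8.4, 2.0), a distance of √(0.5² + 0.2²) ≈ 0.5.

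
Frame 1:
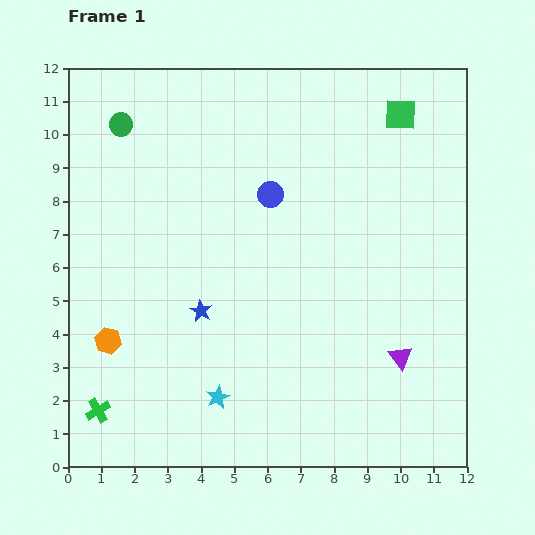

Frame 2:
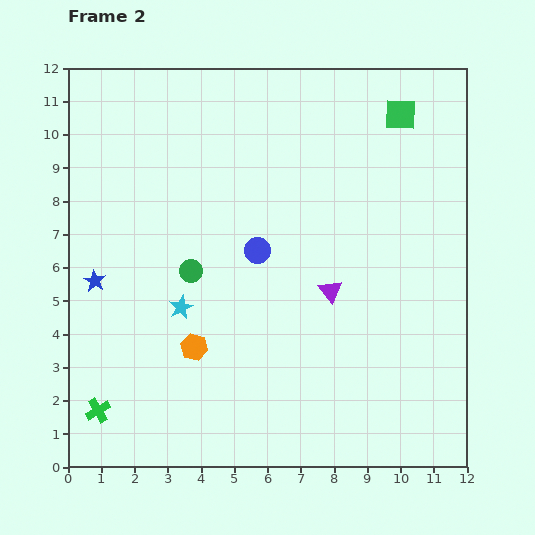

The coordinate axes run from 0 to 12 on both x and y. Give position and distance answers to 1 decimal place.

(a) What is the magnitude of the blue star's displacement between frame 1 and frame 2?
3.3

The blue star moved from (4.0, 4.7) to (0.8, 5.6), a distance of √(3.2² + 0.9²) ≈ 3.3.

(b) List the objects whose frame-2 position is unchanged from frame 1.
the green square, the green cross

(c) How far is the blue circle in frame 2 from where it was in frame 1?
1.7

The blue circle moved from (6.1, 8.2) to (5.7, 6.5), a distance of √(0.4² + 1.7²) ≈ 1.7.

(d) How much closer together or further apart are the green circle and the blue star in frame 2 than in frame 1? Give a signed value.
-3.2

Distance in frame 1: 6.1. Distance in frame 2: 2.9.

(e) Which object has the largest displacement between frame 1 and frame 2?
the green circle

(moved 4.9; next 3.3)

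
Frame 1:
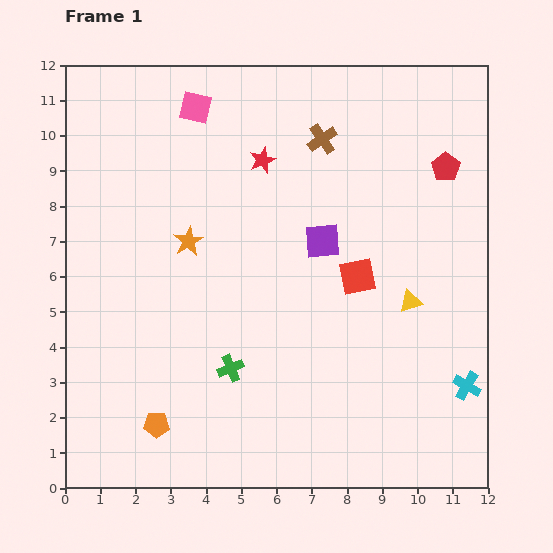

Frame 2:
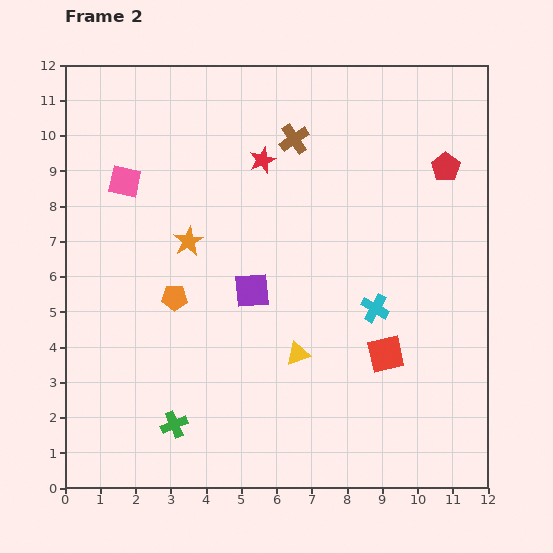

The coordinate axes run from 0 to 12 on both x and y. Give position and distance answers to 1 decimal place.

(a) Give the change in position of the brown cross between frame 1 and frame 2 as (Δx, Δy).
(-0.8, 0.0)

The brown cross was at (7.3, 9.9) in frame 1 and (6.5, 9.9) in frame 2.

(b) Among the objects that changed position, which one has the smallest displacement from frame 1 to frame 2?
the brown cross

(moved 0.8)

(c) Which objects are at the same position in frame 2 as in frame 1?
the red star, the red pentagon, the orange star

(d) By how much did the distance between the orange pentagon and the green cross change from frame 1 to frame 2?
+1.0

Distance in frame 1: 2.6. Distance in frame 2: 3.6.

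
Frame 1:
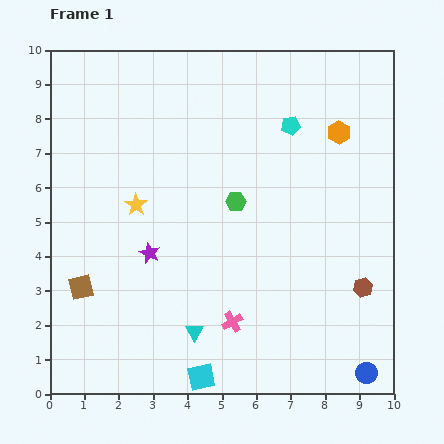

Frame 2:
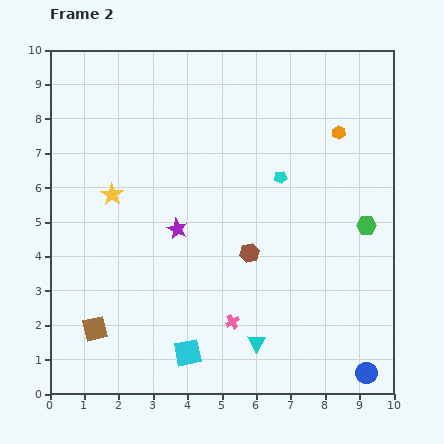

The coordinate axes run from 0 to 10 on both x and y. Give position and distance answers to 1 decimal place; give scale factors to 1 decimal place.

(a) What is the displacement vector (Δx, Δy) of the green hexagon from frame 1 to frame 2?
(3.8, -0.7)

The green hexagon was at (5.4, 5.6) in frame 1 and (9.2, 4.9) in frame 2.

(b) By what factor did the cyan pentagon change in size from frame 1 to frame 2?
0.7×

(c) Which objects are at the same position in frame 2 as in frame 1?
the blue circle, the pink cross, the orange hexagon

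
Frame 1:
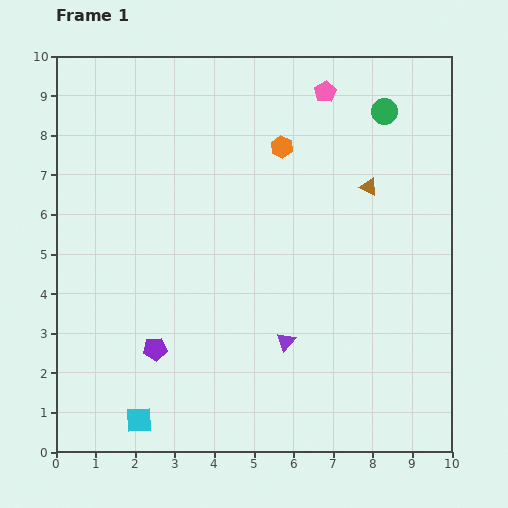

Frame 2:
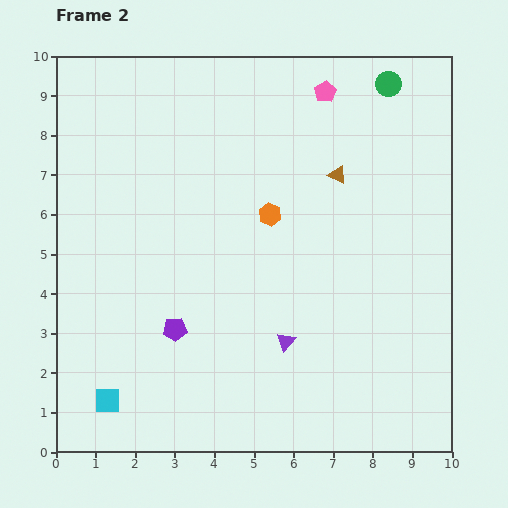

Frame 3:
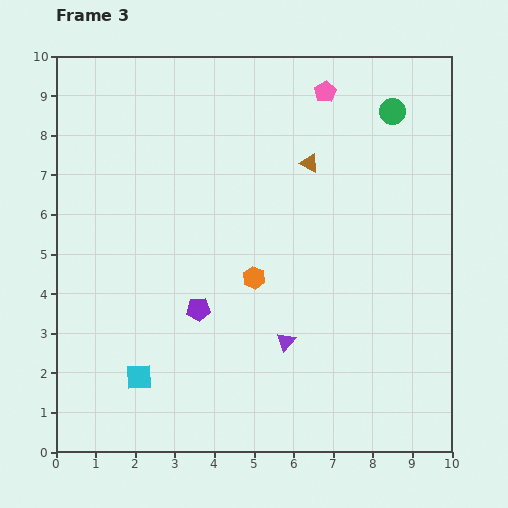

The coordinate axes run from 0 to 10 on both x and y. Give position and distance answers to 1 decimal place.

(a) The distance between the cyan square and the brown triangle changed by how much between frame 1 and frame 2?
-0.2

Distance in frame 1: 8.3. Distance in frame 2: 8.1.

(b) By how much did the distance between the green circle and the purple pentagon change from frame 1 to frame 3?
-1.3

Distance in frame 1: 8.3. Distance in frame 3: 7.0.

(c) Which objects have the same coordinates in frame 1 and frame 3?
the pink pentagon, the purple triangle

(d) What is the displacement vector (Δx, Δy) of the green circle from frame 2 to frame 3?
(0.1, -0.7)

The green circle was at (8.4, 9.3) in frame 2 and (8.5, 8.6) in frame 3.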